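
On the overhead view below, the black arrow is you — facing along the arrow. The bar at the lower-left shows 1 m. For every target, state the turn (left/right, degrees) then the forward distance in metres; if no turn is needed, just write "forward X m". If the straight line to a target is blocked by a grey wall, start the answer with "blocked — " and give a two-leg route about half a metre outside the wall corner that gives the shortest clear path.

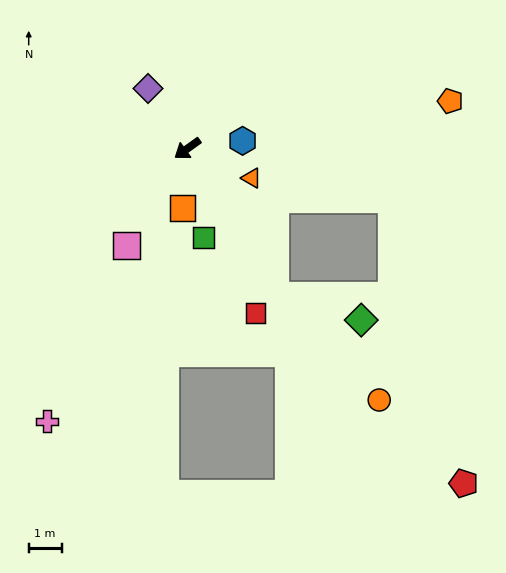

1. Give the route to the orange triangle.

turn left 120°, forward 2.1 m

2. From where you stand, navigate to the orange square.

turn left 50°, forward 1.8 m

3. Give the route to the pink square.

turn left 22°, forward 3.5 m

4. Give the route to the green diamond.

blocked — turn left 85°, forward 5.2 m, then turn left 44°, forward 2.7 m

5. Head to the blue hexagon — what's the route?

turn left 152°, forward 1.7 m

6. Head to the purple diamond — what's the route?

turn right 92°, forward 2.2 m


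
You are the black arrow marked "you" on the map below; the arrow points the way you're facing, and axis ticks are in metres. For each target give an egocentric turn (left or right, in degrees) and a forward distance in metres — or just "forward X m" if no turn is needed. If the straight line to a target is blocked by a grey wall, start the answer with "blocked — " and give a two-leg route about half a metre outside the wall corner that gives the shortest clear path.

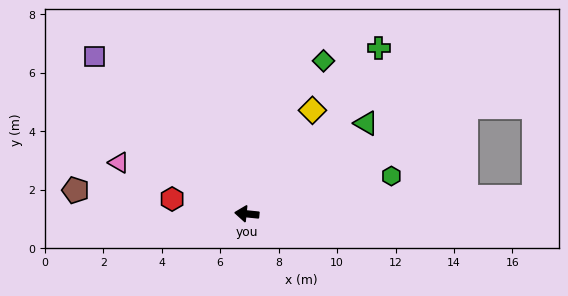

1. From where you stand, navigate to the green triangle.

turn right 137°, forward 5.1 m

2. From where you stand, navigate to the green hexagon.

turn right 160°, forward 5.1 m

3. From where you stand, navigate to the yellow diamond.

turn right 117°, forward 4.2 m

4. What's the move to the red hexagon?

turn right 5°, forward 2.6 m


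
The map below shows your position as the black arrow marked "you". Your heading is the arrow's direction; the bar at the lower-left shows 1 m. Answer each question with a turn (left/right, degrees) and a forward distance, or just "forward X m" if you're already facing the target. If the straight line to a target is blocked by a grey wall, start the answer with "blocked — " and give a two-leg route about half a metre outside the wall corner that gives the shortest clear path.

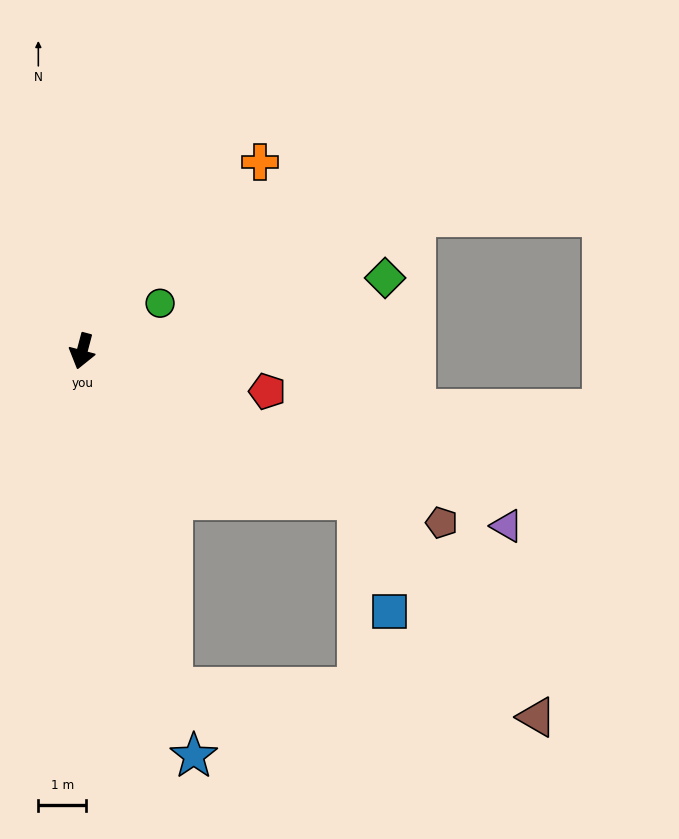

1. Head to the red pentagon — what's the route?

turn left 93°, forward 4.0 m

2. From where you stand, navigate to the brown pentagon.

turn left 79°, forward 8.3 m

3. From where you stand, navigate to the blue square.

blocked — turn left 77°, forward 6.5 m, then turn right 46°, forward 2.4 m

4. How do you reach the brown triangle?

blocked — turn left 77°, forward 6.5 m, then turn right 23°, forward 5.9 m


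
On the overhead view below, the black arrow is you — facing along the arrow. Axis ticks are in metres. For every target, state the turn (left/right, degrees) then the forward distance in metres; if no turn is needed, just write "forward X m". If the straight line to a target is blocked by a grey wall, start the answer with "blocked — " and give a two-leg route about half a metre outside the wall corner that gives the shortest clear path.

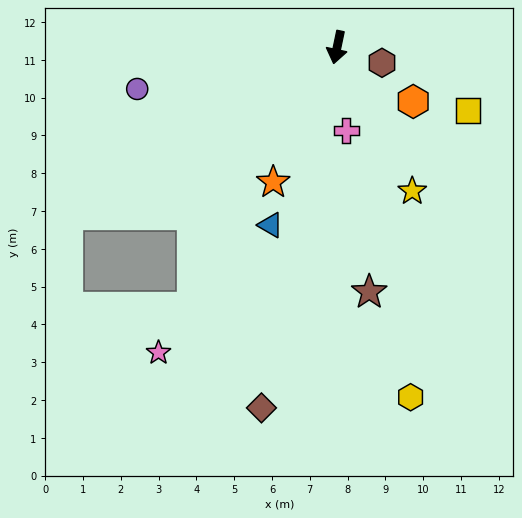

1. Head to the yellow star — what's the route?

turn left 39°, forward 4.3 m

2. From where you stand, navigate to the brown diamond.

forward 9.7 m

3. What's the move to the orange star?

turn right 13°, forward 3.9 m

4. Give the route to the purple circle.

turn right 66°, forward 5.4 m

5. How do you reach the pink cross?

turn left 18°, forward 2.2 m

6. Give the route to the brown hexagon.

turn left 83°, forward 1.3 m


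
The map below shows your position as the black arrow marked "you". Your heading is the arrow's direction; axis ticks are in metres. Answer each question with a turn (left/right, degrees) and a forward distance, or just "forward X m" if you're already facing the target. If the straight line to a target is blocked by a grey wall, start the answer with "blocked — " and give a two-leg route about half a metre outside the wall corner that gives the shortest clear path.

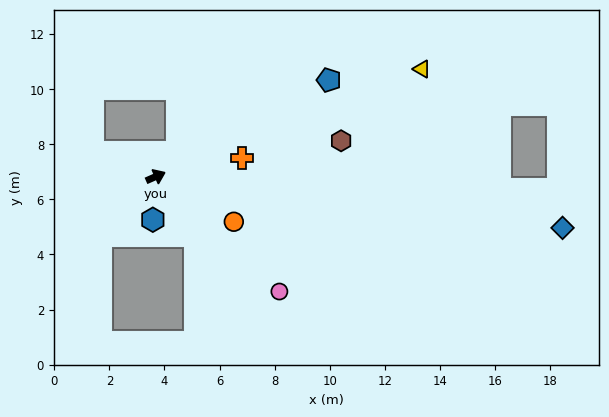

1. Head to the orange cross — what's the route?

turn right 12°, forward 3.2 m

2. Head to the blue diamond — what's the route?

turn right 31°, forward 14.9 m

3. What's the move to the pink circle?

turn right 67°, forward 6.1 m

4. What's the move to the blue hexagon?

turn right 118°, forward 1.6 m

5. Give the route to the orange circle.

turn right 54°, forward 3.3 m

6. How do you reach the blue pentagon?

turn left 5°, forward 7.2 m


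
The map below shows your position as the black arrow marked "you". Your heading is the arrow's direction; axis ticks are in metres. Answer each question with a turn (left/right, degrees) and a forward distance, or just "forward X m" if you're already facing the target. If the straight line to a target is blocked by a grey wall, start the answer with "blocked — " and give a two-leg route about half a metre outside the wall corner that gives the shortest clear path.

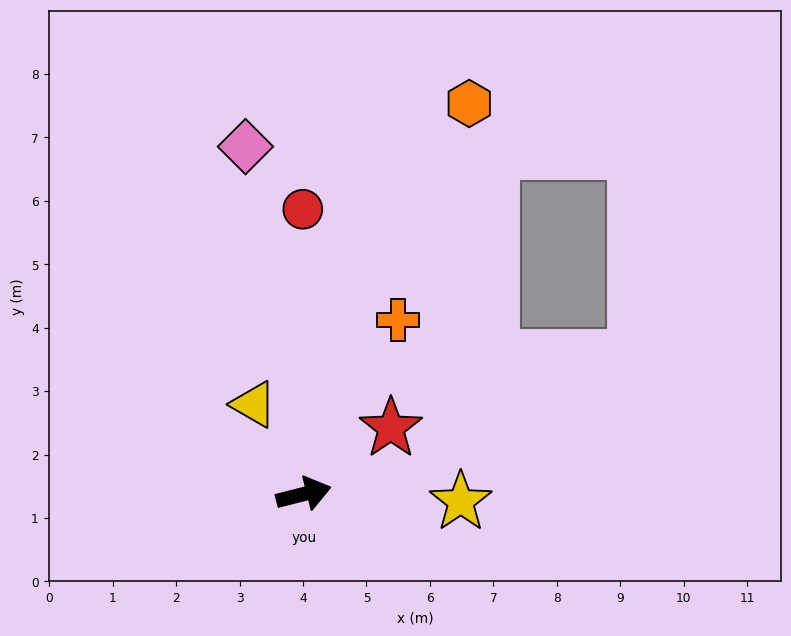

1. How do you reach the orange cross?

turn left 47°, forward 3.1 m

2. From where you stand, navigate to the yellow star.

turn right 17°, forward 2.5 m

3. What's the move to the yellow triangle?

turn left 105°, forward 1.6 m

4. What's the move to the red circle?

turn left 76°, forward 4.5 m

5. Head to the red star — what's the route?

turn left 23°, forward 1.7 m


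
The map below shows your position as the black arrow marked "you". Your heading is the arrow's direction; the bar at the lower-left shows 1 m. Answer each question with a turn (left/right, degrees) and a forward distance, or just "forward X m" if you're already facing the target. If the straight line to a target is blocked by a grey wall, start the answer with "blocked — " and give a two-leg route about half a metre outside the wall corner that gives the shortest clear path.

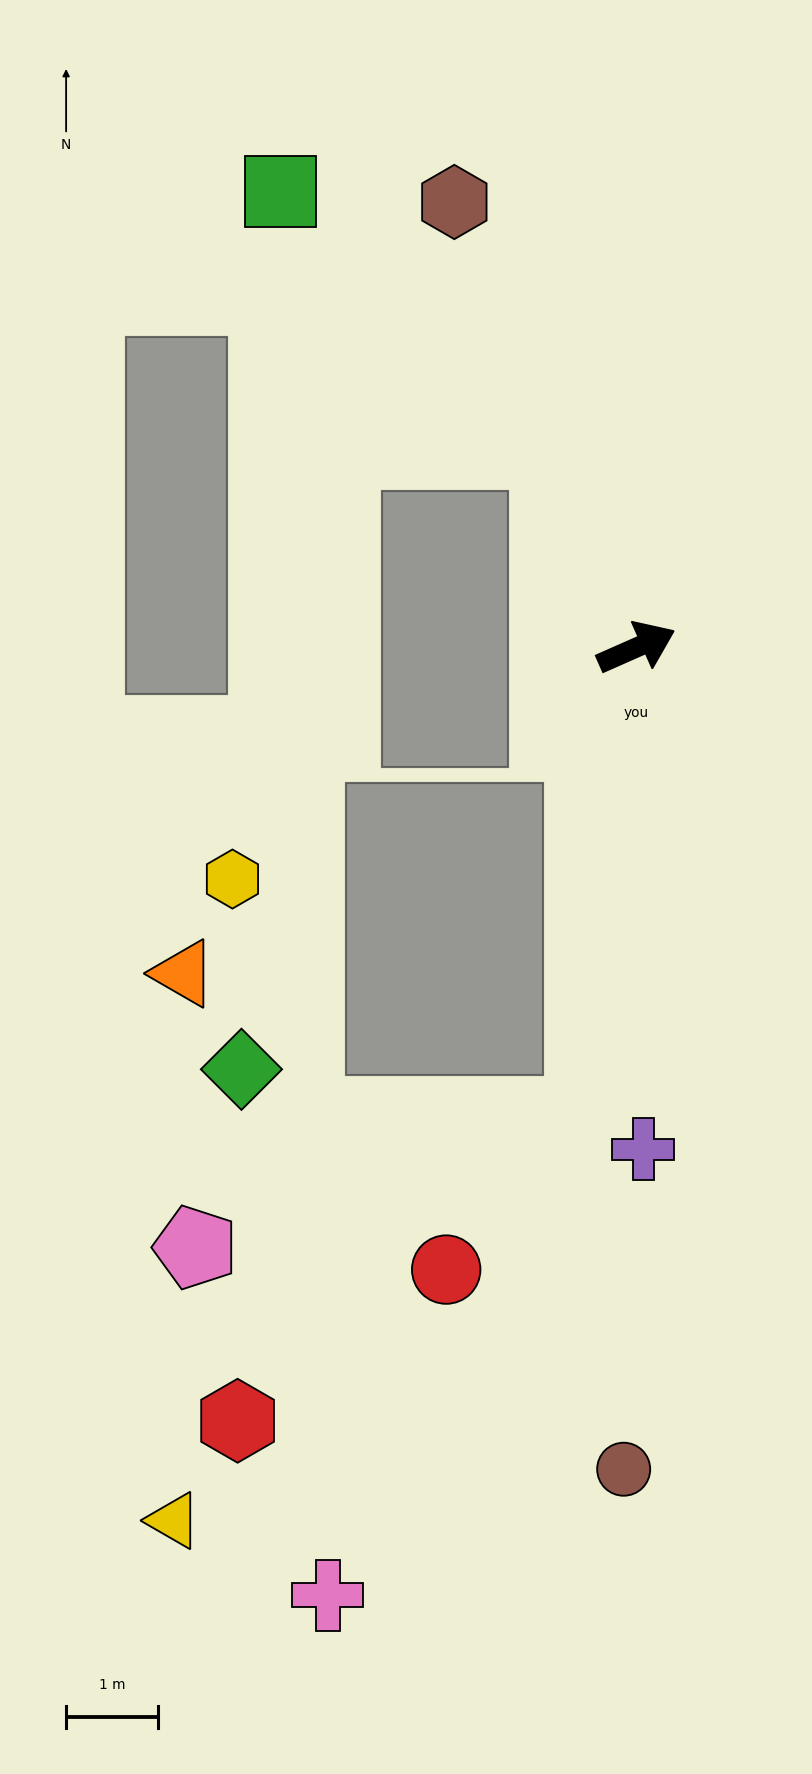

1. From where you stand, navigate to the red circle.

blocked — turn right 120°, forward 5.1 m, then turn right 36°, forward 2.2 m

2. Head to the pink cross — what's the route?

blocked — turn right 120°, forward 5.1 m, then turn right 22°, forward 5.9 m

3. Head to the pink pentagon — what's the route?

blocked — turn right 120°, forward 5.1 m, then turn right 65°, forward 4.5 m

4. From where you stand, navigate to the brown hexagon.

turn left 88°, forward 5.2 m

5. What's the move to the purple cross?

turn right 113°, forward 5.5 m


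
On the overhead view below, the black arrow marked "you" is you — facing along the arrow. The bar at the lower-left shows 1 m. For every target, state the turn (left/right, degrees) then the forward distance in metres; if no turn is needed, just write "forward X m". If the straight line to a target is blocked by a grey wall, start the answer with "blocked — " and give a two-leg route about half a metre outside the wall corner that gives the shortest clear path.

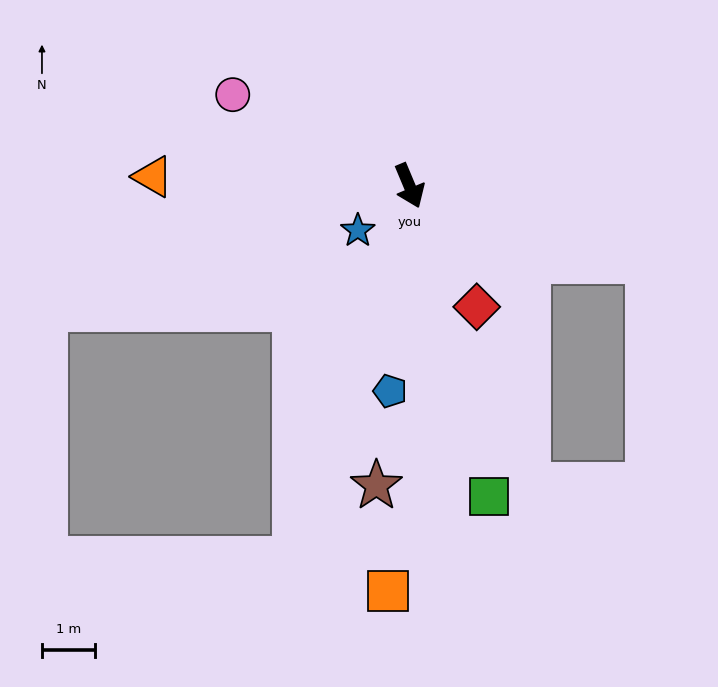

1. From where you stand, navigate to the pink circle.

turn right 140°, forward 3.8 m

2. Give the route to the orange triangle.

turn right 115°, forward 4.9 m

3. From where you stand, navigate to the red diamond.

turn left 6°, forward 2.6 m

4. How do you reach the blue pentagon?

turn right 28°, forward 3.9 m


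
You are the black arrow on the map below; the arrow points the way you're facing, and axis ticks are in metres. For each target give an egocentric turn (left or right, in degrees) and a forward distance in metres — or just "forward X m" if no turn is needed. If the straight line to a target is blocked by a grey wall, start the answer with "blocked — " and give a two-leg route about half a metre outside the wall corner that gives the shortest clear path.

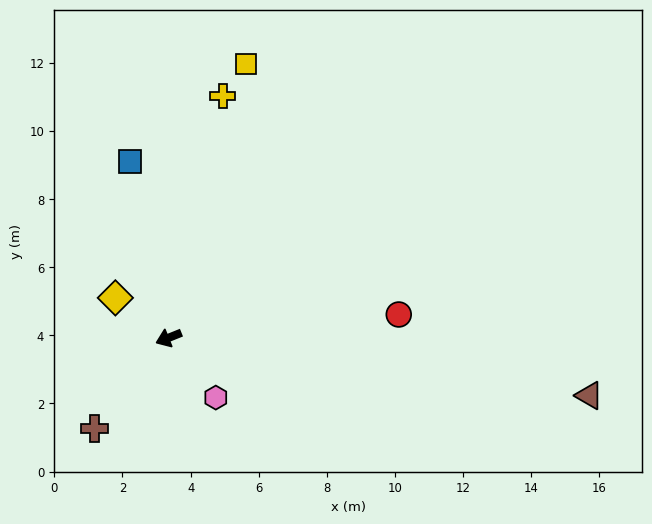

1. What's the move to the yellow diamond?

turn right 59°, forward 2.0 m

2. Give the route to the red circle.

turn left 164°, forward 6.8 m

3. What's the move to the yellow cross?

turn right 125°, forward 7.3 m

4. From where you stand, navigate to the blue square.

turn right 100°, forward 5.3 m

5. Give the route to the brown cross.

turn left 29°, forward 3.4 m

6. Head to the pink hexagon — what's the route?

turn left 106°, forward 2.2 m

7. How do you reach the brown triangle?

turn left 150°, forward 12.5 m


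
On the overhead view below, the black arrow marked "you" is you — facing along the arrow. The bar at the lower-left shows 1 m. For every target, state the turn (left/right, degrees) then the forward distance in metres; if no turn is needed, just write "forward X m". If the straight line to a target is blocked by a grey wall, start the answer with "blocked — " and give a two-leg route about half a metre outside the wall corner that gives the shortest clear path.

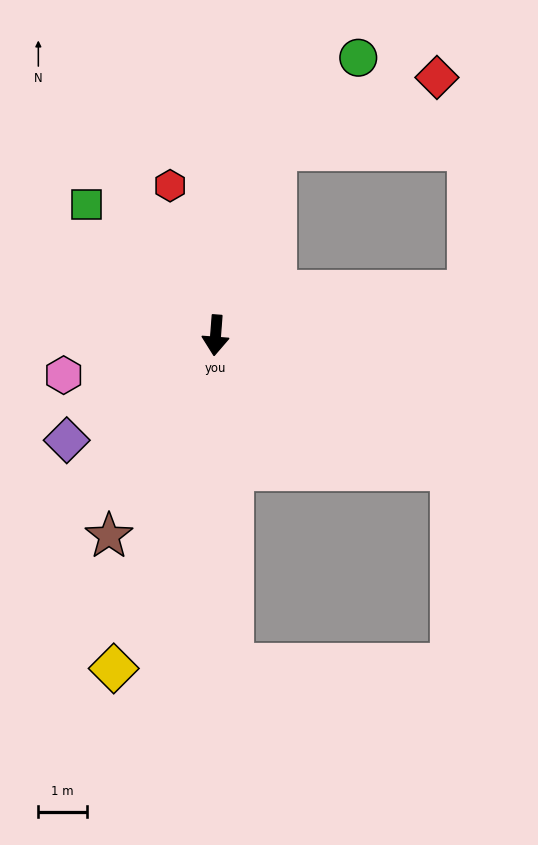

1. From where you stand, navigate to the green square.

turn right 131°, forward 3.8 m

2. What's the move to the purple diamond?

turn right 50°, forward 3.8 m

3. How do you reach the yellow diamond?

turn right 13°, forward 7.2 m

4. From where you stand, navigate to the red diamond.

blocked — turn left 166°, forward 4.0 m, then turn right 47°, forward 3.6 m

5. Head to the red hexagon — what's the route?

turn right 159°, forward 3.2 m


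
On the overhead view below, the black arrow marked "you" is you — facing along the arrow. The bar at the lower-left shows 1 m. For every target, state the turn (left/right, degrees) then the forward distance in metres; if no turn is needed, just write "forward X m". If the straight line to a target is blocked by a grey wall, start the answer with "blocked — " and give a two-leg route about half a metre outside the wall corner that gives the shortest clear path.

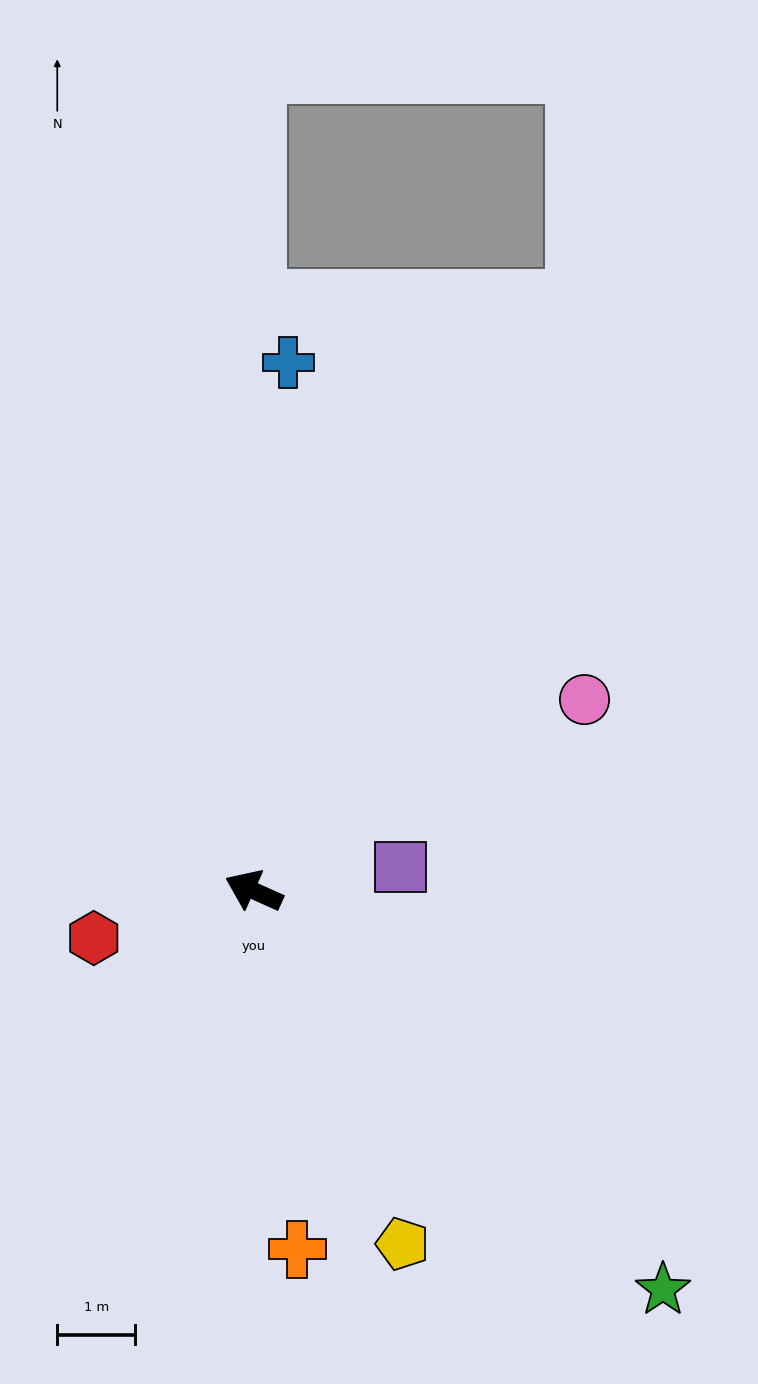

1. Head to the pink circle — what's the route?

turn right 126°, forward 4.9 m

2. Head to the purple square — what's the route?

turn right 147°, forward 1.9 m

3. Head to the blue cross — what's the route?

turn right 70°, forward 6.8 m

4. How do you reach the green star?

turn left 160°, forward 7.3 m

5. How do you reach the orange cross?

turn left 121°, forward 4.6 m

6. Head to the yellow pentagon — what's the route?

turn left 137°, forward 4.9 m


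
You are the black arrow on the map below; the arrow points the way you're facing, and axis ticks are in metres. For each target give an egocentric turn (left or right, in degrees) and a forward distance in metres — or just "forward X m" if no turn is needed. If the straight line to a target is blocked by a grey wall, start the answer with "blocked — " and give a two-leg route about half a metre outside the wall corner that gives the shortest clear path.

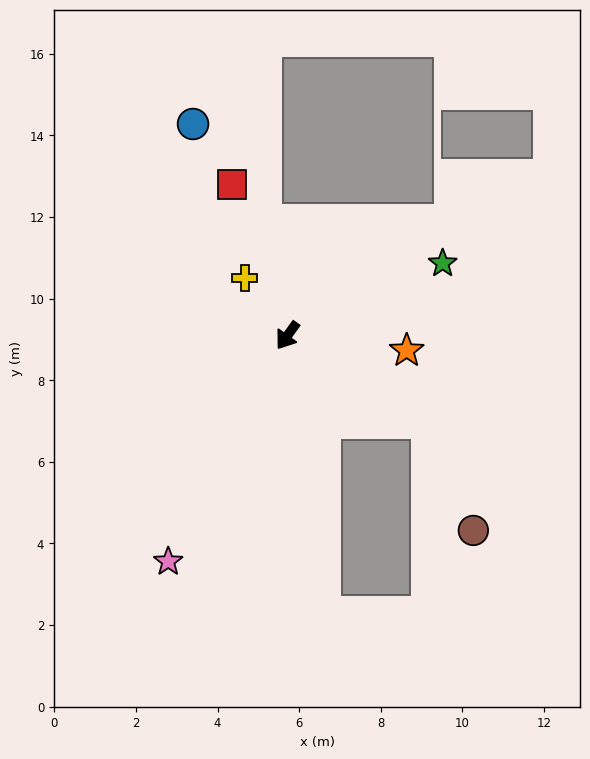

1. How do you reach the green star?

turn left 151°, forward 4.2 m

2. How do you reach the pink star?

turn left 8°, forward 6.3 m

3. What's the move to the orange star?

turn left 118°, forward 2.9 m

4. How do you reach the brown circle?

blocked — turn left 94°, forward 4.0 m, then turn right 36°, forward 2.9 m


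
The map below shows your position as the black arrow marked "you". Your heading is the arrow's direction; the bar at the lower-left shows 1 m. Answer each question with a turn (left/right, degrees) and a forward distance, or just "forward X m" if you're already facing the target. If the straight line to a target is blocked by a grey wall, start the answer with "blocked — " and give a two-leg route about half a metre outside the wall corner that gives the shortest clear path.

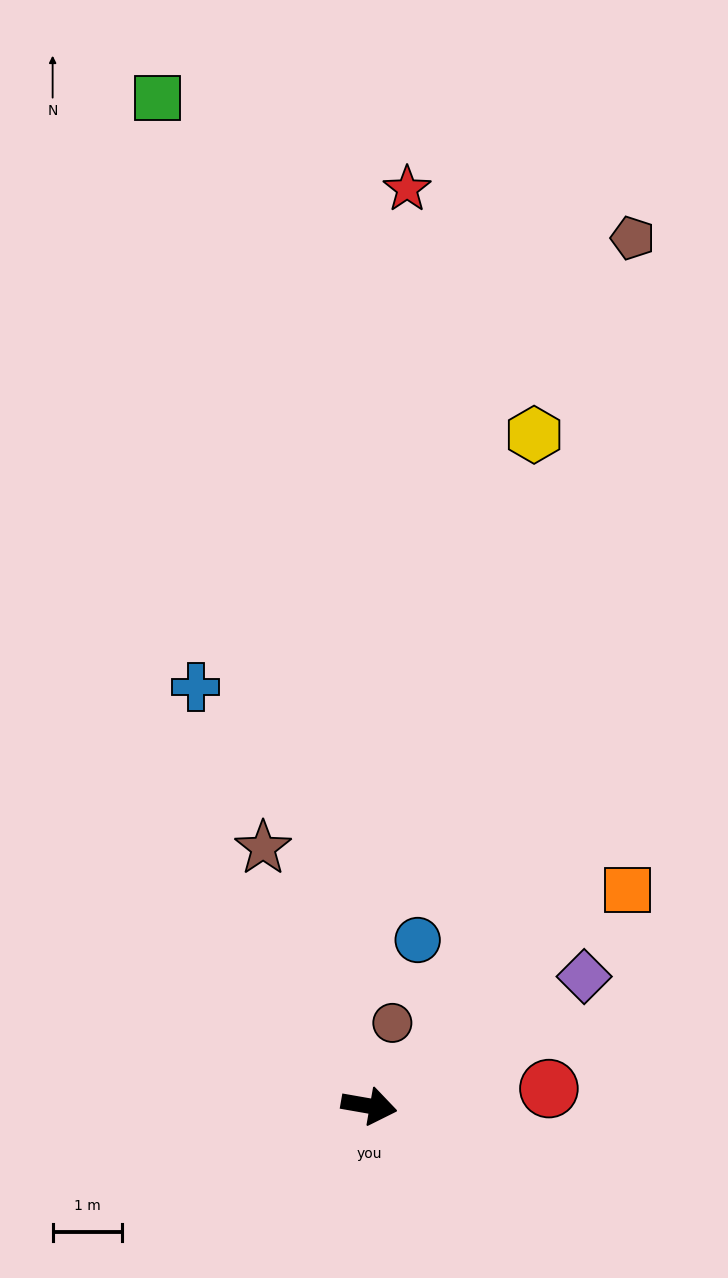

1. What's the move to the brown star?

turn left 122°, forward 4.0 m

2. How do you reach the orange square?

turn left 50°, forward 4.9 m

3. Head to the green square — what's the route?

turn left 112°, forward 14.9 m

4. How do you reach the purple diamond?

turn left 41°, forward 3.6 m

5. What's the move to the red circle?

turn left 15°, forward 2.6 m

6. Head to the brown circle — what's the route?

turn left 84°, forward 1.2 m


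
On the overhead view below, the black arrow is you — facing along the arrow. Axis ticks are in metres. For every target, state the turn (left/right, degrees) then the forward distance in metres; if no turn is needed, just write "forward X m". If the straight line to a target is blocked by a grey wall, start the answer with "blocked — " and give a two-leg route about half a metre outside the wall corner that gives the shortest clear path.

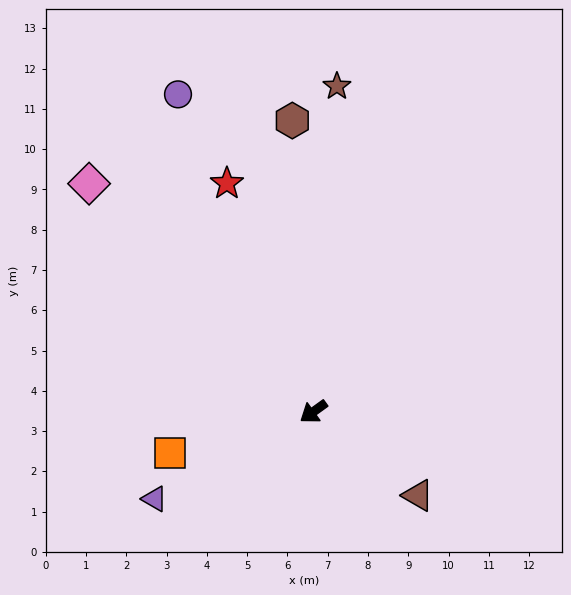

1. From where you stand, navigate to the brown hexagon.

turn right 122°, forward 7.2 m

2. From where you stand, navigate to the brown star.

turn right 130°, forward 8.1 m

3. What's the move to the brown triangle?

turn left 106°, forward 3.3 m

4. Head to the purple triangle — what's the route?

turn right 7°, forward 4.5 m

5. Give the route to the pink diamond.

turn right 81°, forward 7.9 m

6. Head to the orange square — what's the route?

turn right 20°, forward 3.7 m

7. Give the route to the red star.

turn right 105°, forward 6.1 m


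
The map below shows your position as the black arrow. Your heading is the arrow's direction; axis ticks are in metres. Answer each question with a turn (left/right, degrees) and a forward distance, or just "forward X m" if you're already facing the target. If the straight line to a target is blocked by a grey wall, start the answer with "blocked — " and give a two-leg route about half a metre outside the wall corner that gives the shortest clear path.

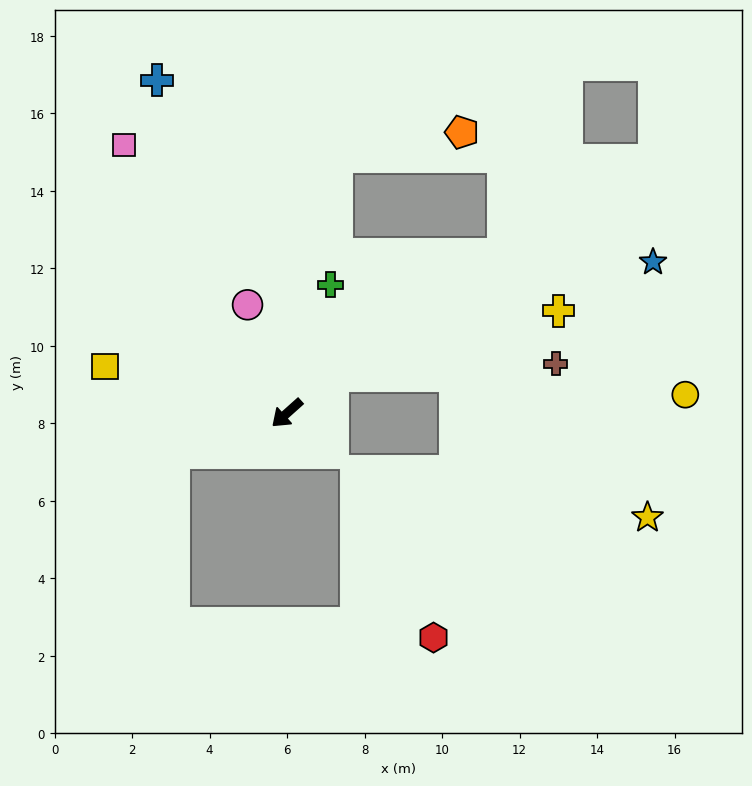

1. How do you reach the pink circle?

turn right 112°, forward 3.0 m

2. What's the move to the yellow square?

turn right 56°, forward 4.8 m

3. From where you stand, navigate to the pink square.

turn right 101°, forward 8.1 m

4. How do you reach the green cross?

turn right 150°, forward 3.5 m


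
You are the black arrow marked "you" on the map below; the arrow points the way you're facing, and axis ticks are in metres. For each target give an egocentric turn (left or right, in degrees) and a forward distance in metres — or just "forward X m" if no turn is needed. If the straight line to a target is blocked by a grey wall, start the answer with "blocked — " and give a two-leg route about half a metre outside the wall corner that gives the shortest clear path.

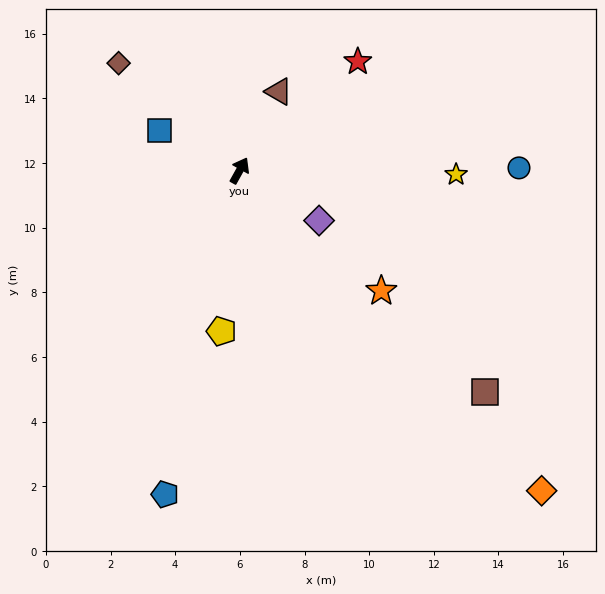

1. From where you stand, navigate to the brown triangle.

turn left 3°, forward 2.7 m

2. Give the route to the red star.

turn right 18°, forward 5.0 m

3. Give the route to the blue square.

turn left 92°, forward 2.8 m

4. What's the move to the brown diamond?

turn left 78°, forward 5.0 m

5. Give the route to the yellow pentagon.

turn right 157°, forward 5.0 m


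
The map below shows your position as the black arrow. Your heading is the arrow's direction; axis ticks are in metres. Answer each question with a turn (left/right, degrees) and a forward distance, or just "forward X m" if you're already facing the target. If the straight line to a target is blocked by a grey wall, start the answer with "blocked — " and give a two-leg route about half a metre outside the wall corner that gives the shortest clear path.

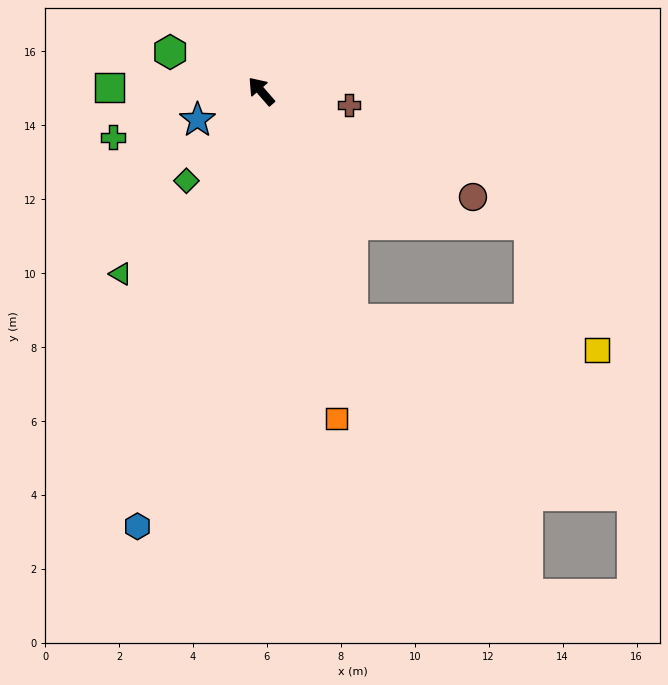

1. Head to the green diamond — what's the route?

turn left 99°, forward 3.2 m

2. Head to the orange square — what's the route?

turn left 152°, forward 9.1 m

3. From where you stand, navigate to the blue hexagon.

turn left 123°, forward 12.2 m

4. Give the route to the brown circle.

turn right 158°, forward 6.4 m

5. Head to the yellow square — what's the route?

blocked — turn left 161°, forward 6.7 m, then turn left 61°, forward 6.7 m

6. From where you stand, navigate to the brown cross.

turn right 140°, forward 2.4 m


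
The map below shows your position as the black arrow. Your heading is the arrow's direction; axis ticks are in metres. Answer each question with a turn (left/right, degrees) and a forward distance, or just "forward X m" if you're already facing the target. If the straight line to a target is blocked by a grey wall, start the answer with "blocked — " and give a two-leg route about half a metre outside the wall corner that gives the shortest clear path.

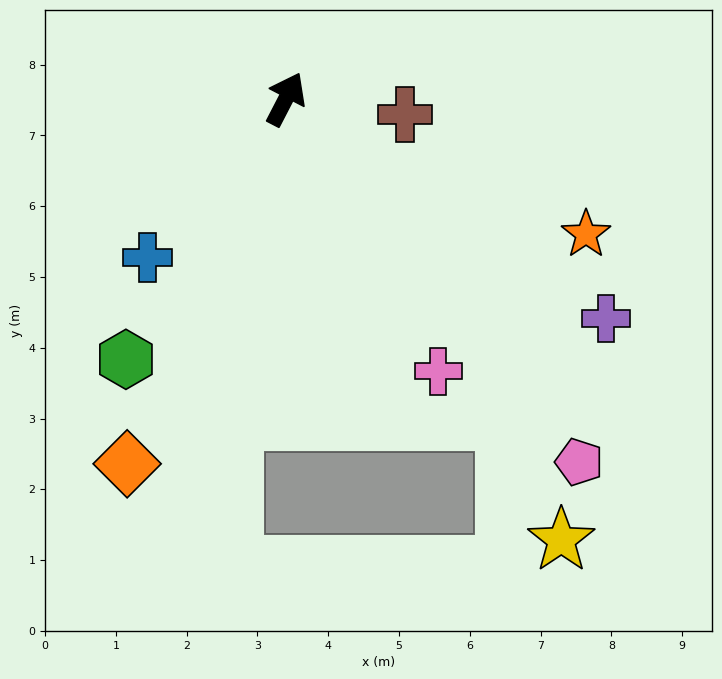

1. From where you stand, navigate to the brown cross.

turn right 70°, forward 1.7 m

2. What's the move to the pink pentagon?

turn right 114°, forward 6.6 m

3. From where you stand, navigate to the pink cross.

turn right 123°, forward 4.4 m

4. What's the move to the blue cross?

turn left 166°, forward 3.0 m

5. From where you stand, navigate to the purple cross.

turn right 97°, forward 5.5 m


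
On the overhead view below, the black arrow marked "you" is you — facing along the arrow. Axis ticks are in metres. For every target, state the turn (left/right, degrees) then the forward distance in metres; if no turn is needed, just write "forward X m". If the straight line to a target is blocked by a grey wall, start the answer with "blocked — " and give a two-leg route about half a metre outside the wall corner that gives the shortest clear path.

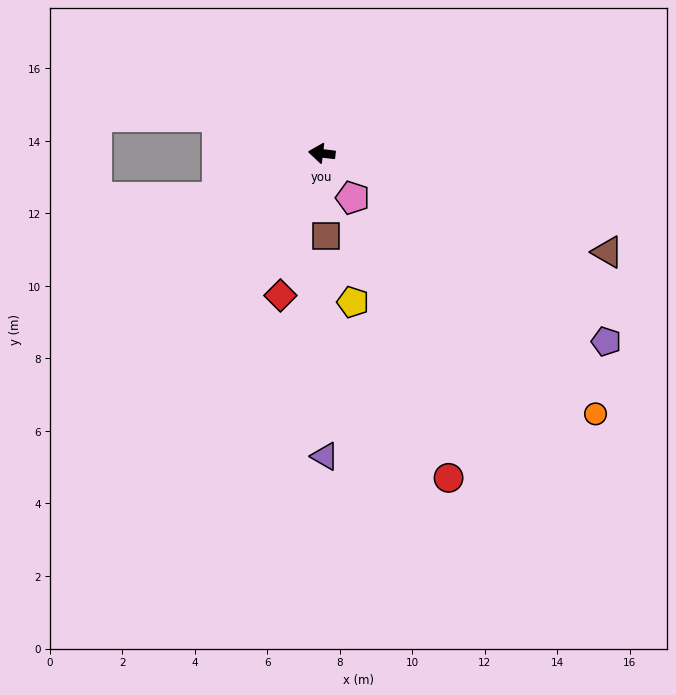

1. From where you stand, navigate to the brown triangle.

turn left 168°, forward 8.3 m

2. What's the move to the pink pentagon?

turn left 132°, forward 1.5 m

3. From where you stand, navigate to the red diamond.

turn left 81°, forward 4.1 m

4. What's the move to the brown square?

turn left 100°, forward 2.3 m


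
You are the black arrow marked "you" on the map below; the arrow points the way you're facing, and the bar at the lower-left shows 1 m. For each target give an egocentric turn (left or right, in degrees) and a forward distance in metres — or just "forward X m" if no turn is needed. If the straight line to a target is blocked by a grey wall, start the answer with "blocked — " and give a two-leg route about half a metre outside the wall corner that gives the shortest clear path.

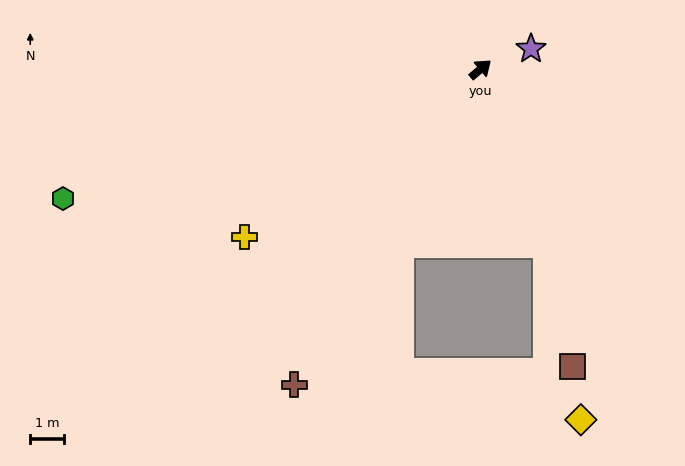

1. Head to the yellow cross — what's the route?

turn left 175°, forward 8.7 m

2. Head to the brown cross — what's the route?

turn right 161°, forward 11.0 m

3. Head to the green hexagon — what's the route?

turn left 157°, forward 13.1 m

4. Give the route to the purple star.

turn right 18°, forward 1.6 m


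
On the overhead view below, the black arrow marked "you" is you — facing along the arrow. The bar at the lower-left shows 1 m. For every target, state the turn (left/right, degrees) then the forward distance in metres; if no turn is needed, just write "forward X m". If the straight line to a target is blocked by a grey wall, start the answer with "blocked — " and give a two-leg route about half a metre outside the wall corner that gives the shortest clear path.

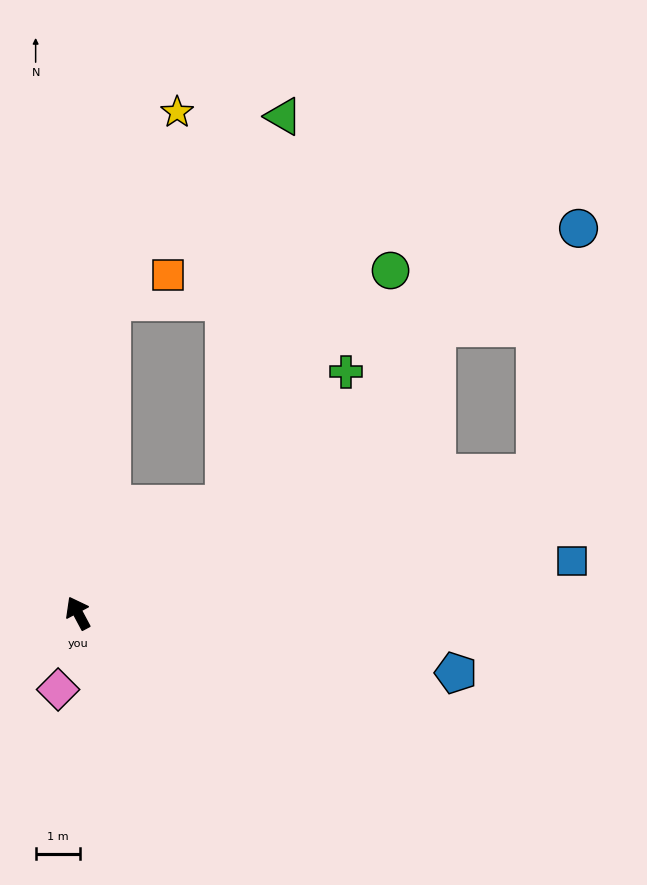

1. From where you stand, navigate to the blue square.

turn right 112°, forward 11.2 m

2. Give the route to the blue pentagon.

turn right 127°, forward 8.6 m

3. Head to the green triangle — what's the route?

blocked — turn right 81°, forward 4.1 m, then turn left 44°, forward 8.8 m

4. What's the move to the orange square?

blocked — turn right 34°, forward 7.1 m, then turn right 58°, forward 1.4 m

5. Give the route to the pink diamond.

turn left 137°, forward 1.8 m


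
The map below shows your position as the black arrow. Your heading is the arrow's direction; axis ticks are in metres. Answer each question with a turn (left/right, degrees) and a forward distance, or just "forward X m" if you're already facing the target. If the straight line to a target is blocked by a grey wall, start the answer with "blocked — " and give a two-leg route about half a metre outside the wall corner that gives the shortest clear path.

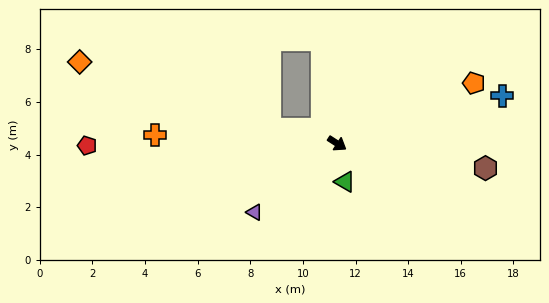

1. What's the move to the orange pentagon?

turn left 57°, forward 5.7 m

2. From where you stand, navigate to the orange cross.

turn right 150°, forward 6.9 m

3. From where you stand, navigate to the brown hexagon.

turn left 23°, forward 5.7 m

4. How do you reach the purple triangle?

turn right 107°, forward 4.1 m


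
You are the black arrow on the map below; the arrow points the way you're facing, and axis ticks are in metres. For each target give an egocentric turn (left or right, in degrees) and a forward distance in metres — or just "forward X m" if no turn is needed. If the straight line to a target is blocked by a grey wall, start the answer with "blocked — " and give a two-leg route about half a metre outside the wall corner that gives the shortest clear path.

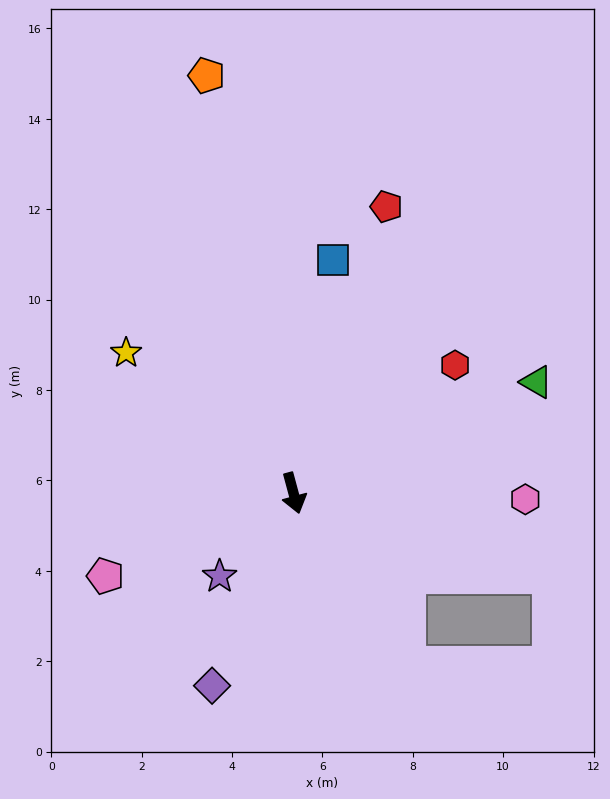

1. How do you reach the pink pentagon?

turn right 81°, forward 4.5 m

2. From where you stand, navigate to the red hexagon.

turn left 113°, forward 4.6 m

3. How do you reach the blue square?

turn left 155°, forward 5.2 m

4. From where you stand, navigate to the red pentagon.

turn left 147°, forward 6.7 m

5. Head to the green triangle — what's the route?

turn left 100°, forward 5.9 m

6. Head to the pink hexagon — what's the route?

turn left 73°, forward 5.1 m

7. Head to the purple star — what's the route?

turn right 57°, forward 2.5 m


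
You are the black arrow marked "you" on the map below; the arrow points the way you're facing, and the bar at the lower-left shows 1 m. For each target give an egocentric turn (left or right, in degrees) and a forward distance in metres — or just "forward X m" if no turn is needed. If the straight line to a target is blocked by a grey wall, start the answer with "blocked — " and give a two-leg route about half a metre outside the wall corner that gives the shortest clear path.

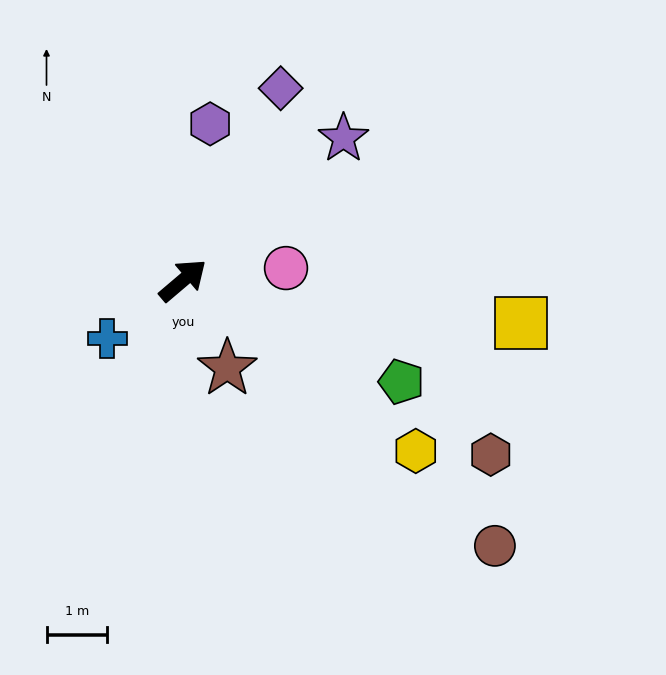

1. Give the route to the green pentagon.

turn right 65°, forward 4.0 m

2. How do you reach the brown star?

turn right 104°, forward 1.6 m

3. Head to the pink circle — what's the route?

turn right 34°, forward 1.7 m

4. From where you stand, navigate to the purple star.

forward 3.5 m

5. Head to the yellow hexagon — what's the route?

turn right 77°, forward 4.8 m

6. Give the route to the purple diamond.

turn left 23°, forward 3.6 m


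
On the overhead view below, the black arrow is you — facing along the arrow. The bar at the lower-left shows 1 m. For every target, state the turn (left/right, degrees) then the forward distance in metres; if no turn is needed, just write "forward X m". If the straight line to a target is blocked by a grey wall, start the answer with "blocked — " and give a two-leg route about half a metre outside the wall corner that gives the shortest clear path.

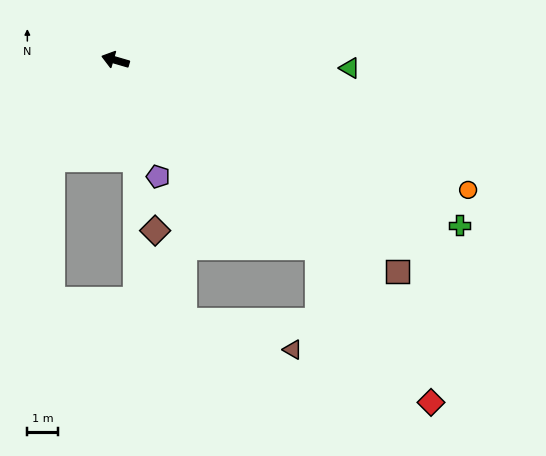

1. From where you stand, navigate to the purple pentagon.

turn left 126°, forward 4.1 m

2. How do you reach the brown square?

turn left 159°, forward 11.5 m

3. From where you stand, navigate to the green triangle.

turn right 166°, forward 7.7 m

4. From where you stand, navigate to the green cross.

turn left 171°, forward 12.5 m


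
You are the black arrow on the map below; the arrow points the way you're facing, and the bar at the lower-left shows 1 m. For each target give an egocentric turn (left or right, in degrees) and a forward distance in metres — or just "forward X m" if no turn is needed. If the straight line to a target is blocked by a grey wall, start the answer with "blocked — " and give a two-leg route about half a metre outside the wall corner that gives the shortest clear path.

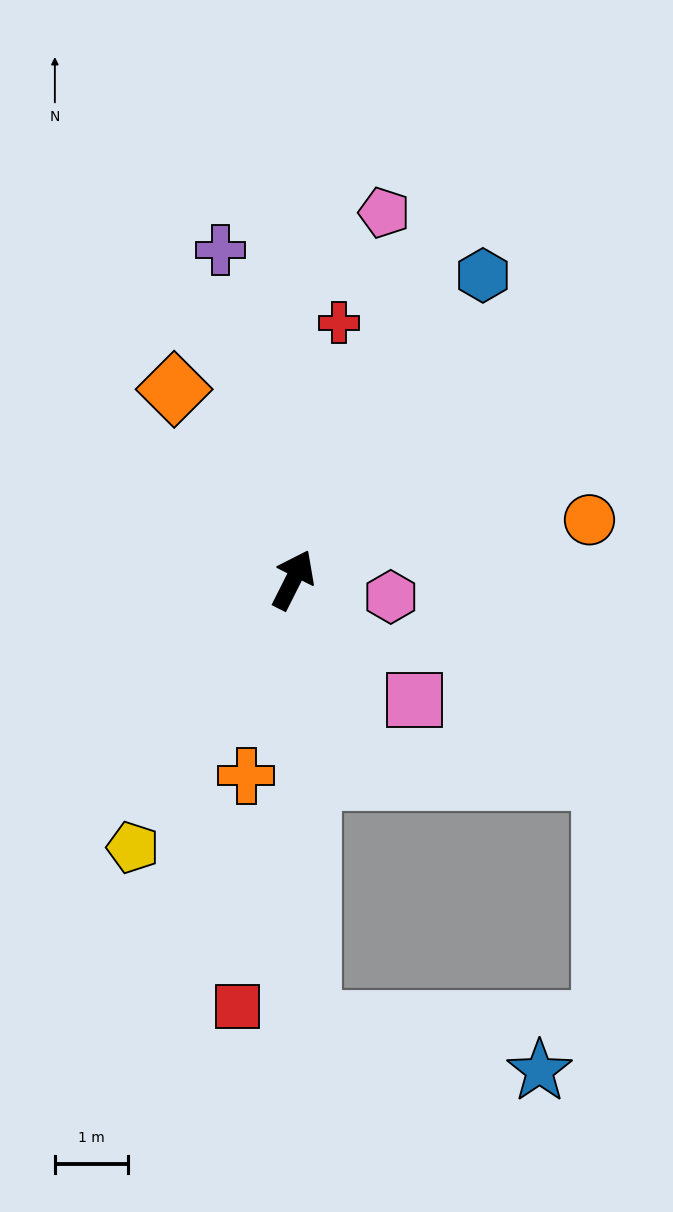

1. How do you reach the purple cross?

turn left 39°, forward 4.6 m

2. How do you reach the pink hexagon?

turn right 73°, forward 1.4 m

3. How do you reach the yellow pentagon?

turn left 176°, forward 4.3 m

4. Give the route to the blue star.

blocked — turn right 151°, forward 6.1 m, then turn left 76°, forward 3.2 m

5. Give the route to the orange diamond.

turn left 59°, forward 3.1 m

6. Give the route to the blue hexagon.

turn right 5°, forward 4.9 m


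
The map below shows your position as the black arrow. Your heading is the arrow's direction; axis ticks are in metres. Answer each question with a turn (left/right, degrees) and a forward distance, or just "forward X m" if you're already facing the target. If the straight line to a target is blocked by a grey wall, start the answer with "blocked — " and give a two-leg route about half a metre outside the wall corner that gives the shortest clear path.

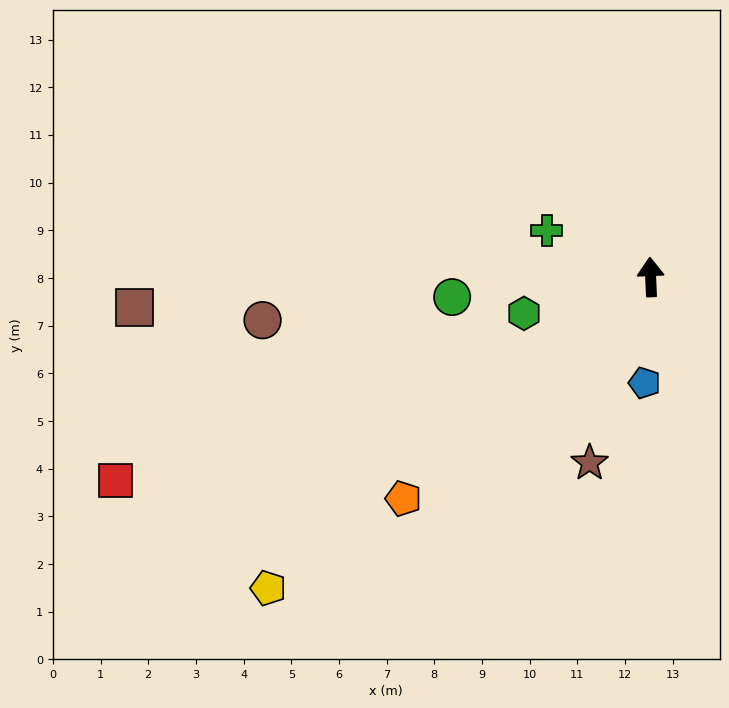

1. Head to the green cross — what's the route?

turn left 64°, forward 2.4 m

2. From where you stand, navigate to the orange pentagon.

turn left 129°, forward 7.0 m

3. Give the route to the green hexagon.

turn left 104°, forward 2.8 m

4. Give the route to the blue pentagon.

turn left 174°, forward 2.2 m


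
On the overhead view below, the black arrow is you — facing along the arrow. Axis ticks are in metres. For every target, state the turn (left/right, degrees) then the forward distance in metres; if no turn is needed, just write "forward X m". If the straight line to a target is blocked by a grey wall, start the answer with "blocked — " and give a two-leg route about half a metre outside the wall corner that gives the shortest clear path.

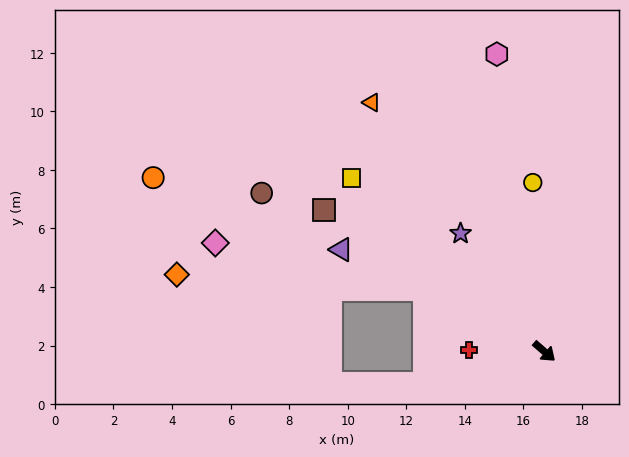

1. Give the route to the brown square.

turn right 172°, forward 8.9 m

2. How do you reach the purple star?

turn left 166°, forward 4.9 m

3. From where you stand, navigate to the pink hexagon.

turn left 140°, forward 10.3 m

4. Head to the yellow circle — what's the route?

turn left 135°, forward 5.8 m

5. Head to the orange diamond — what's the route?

blocked — turn right 167°, forward 4.6 m, then turn left 25°, forward 8.5 m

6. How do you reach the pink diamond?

blocked — turn right 167°, forward 4.6 m, then turn left 16°, forward 7.3 m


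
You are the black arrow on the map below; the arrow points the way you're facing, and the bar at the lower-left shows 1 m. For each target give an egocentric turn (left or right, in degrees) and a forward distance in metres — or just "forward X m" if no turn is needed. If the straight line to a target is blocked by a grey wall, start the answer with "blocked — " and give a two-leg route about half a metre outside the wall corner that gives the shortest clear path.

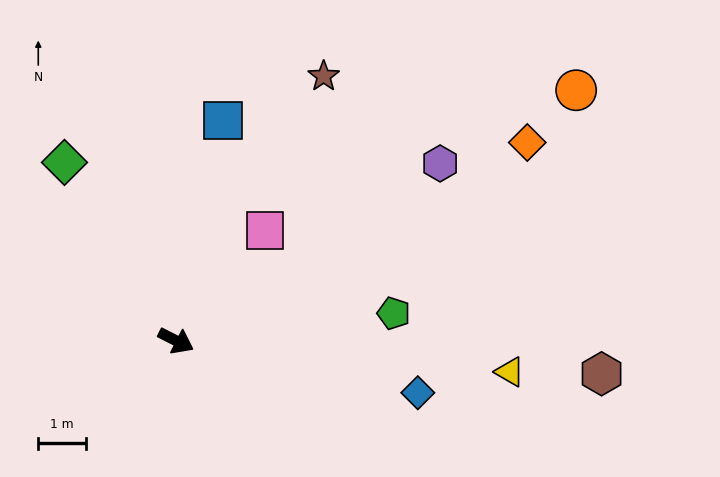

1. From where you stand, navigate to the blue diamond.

turn left 15°, forward 5.2 m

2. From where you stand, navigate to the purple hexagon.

turn left 61°, forward 6.7 m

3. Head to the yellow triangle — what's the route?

turn left 22°, forward 7.1 m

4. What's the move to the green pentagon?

turn left 34°, forward 4.6 m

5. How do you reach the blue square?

turn left 105°, forward 4.7 m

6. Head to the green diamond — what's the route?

turn left 149°, forward 4.4 m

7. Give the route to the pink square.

turn left 78°, forward 3.0 m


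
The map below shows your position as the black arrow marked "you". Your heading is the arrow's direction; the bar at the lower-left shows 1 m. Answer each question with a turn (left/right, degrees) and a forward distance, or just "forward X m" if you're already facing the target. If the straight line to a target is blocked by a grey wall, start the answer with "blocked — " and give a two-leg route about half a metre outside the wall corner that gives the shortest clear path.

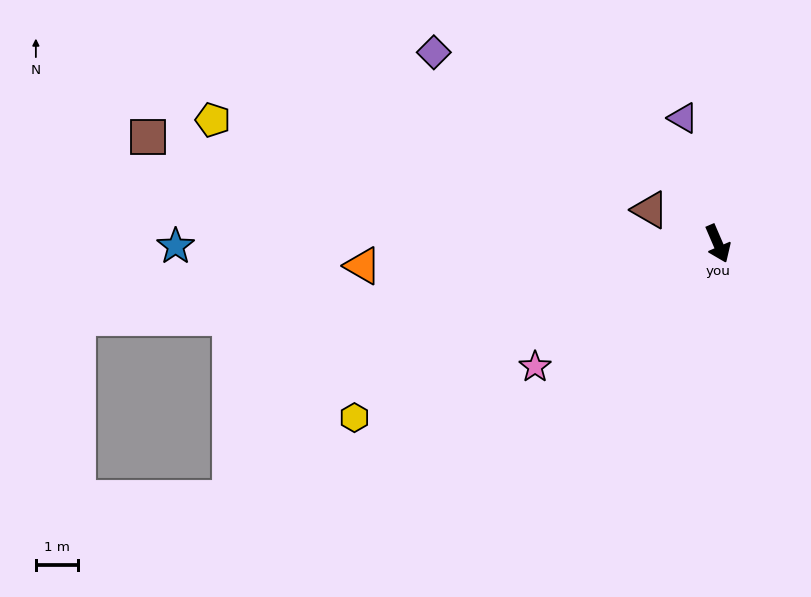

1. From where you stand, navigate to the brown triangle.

turn right 140°, forward 1.8 m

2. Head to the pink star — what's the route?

turn right 79°, forward 5.3 m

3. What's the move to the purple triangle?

turn left 172°, forward 3.1 m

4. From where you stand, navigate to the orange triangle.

turn right 110°, forward 8.5 m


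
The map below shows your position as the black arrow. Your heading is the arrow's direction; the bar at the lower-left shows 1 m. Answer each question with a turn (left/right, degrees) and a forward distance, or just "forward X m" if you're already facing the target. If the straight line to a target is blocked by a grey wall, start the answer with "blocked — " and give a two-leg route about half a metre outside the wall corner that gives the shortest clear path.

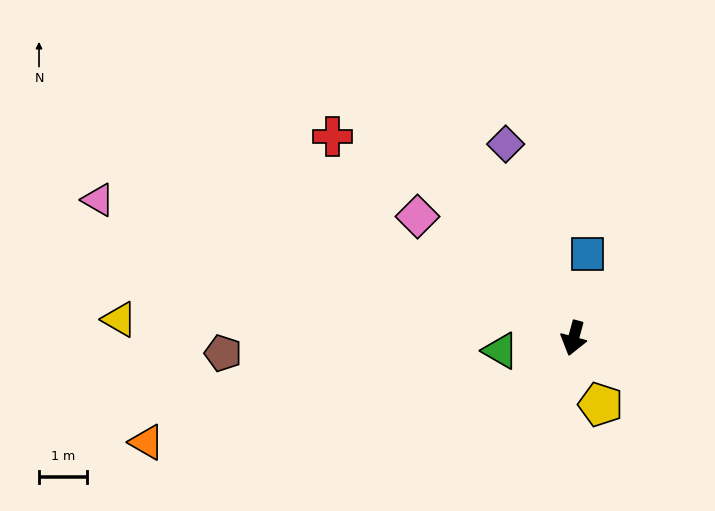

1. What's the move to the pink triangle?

turn right 91°, forward 10.3 m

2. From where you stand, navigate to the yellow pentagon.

turn left 37°, forward 1.5 m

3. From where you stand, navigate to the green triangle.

turn right 65°, forward 1.5 m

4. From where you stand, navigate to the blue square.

turn right 174°, forward 1.8 m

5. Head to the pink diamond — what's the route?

turn right 113°, forward 4.1 m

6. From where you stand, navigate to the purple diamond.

turn right 146°, forward 4.3 m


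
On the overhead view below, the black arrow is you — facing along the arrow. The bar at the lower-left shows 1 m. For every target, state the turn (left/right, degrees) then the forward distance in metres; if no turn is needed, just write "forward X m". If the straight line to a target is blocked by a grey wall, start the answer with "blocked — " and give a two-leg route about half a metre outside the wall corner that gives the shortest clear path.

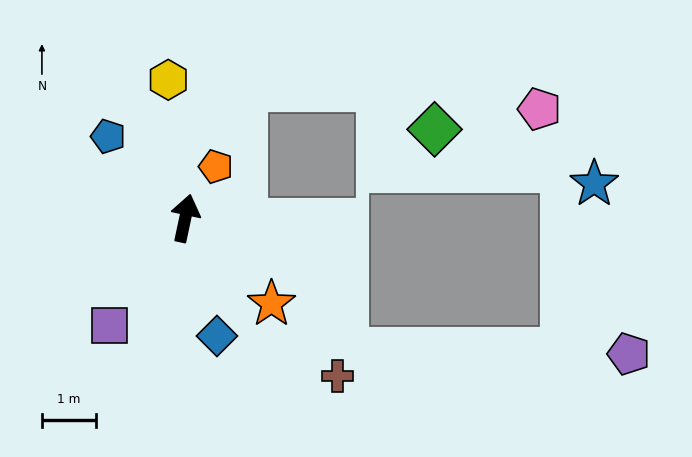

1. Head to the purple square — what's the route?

turn left 157°, forward 2.5 m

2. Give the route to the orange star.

turn right 123°, forward 2.3 m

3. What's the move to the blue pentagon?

turn left 55°, forward 2.1 m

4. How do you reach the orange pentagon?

turn right 19°, forward 1.1 m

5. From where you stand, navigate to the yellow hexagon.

turn left 19°, forward 2.6 m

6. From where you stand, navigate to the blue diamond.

turn right 153°, forward 2.3 m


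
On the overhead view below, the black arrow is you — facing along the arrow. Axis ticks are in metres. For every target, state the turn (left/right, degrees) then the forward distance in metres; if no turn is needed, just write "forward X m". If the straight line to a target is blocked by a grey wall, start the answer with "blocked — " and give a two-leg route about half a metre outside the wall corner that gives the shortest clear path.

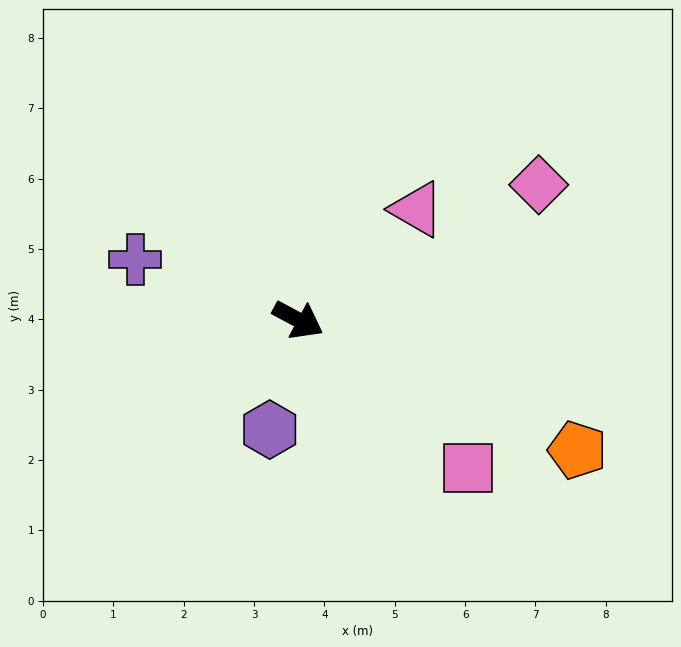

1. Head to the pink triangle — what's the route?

turn left 71°, forward 2.3 m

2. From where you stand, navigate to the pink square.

turn right 13°, forward 3.2 m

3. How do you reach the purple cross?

turn right 172°, forward 2.5 m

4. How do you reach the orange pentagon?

turn left 3°, forward 4.4 m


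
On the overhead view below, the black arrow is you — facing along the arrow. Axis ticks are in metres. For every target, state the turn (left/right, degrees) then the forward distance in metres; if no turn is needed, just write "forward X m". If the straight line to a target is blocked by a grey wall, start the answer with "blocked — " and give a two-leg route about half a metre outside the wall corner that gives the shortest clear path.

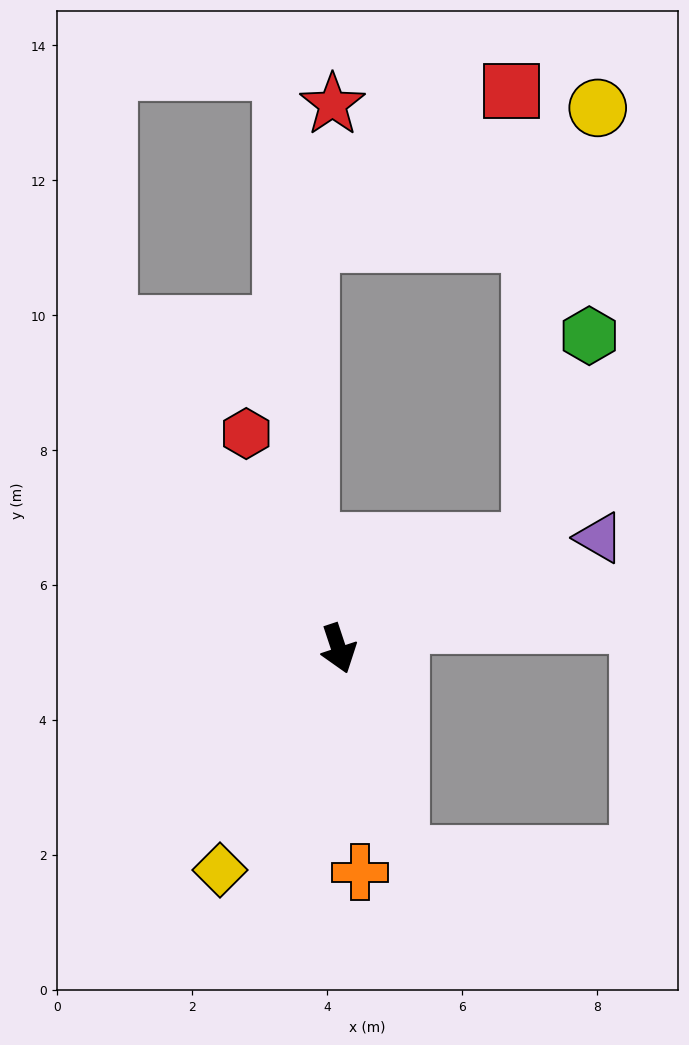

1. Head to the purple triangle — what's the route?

turn left 95°, forward 4.2 m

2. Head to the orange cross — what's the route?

turn right 13°, forward 3.3 m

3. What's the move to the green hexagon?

blocked — turn left 101°, forward 3.3 m, then turn left 45°, forward 3.2 m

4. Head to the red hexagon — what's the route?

turn right 175°, forward 3.5 m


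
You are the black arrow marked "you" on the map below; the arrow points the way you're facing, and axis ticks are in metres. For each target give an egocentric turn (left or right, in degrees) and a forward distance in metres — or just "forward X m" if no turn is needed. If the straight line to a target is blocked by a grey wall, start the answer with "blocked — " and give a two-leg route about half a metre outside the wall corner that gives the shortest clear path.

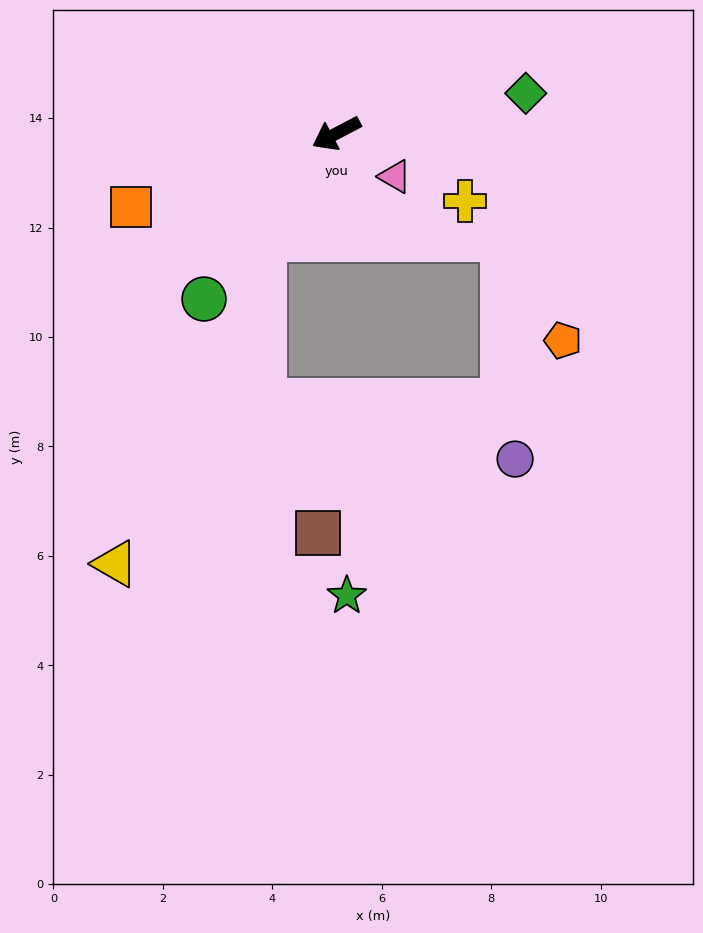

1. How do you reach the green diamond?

turn left 164°, forward 3.5 m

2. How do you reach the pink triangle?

turn left 116°, forward 1.3 m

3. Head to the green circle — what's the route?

turn left 24°, forward 3.9 m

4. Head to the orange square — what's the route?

turn right 8°, forward 4.0 m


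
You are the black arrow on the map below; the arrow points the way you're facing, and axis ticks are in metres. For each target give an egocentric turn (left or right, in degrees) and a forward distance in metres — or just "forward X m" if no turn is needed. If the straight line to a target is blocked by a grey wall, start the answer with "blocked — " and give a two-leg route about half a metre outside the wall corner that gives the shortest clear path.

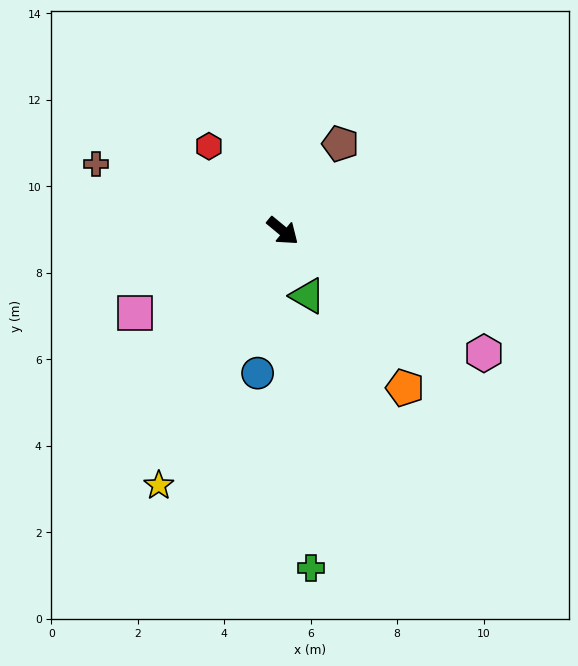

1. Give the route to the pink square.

turn right 111°, forward 3.9 m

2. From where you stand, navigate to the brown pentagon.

turn left 96°, forward 2.4 m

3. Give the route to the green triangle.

turn right 29°, forward 1.6 m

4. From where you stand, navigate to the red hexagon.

turn left 171°, forward 2.6 m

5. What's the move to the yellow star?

turn right 76°, forward 6.5 m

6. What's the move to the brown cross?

turn right 160°, forward 4.6 m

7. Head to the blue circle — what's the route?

turn right 60°, forward 3.3 m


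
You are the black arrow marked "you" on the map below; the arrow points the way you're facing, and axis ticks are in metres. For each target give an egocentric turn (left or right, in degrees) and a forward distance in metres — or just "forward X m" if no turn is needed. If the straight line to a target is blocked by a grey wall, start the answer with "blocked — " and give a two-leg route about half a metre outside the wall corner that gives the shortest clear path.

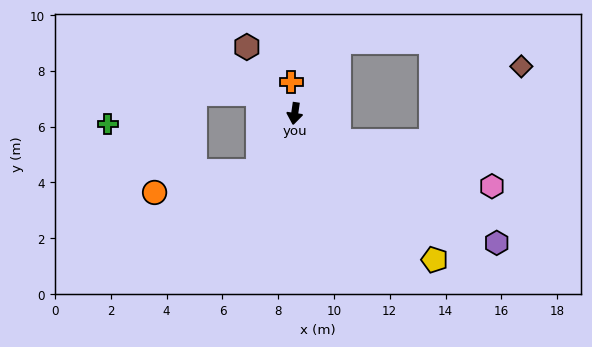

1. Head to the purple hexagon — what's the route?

turn left 66°, forward 8.6 m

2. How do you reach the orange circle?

blocked — turn right 25°, forward 2.4 m, then turn right 45°, forward 3.8 m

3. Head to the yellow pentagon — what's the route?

turn left 52°, forward 7.3 m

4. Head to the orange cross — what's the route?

turn right 165°, forward 1.1 m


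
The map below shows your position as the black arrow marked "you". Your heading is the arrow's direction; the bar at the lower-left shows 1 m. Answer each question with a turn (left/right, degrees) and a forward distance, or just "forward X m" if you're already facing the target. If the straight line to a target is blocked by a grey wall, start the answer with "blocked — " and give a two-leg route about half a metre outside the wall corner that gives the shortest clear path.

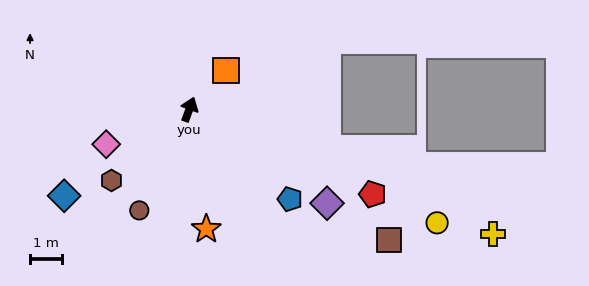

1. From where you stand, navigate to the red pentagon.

turn right 95°, forward 6.3 m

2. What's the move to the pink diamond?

turn left 133°, forward 2.8 m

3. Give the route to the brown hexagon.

turn left 153°, forward 3.3 m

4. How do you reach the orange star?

turn right 152°, forward 3.7 m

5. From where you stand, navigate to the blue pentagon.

turn right 112°, forward 4.2 m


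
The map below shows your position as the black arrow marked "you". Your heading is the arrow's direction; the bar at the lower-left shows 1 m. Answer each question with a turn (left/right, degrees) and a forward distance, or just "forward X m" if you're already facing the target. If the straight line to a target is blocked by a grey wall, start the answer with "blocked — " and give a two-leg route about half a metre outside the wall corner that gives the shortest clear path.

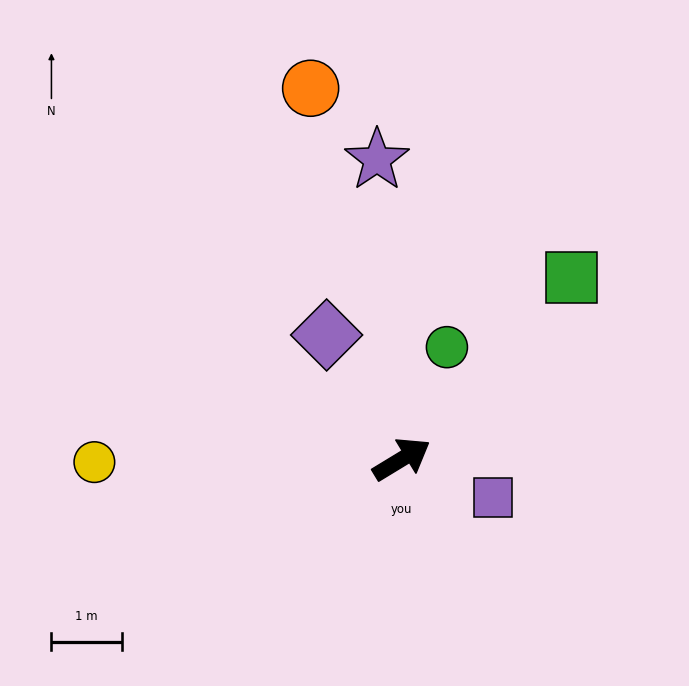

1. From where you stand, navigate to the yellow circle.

turn left 149°, forward 4.4 m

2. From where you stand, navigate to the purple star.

turn left 63°, forward 4.3 m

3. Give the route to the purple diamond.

turn left 90°, forward 2.1 m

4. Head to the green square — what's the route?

turn left 16°, forward 3.5 m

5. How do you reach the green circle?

turn left 37°, forward 1.7 m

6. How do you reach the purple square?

turn right 54°, forward 1.4 m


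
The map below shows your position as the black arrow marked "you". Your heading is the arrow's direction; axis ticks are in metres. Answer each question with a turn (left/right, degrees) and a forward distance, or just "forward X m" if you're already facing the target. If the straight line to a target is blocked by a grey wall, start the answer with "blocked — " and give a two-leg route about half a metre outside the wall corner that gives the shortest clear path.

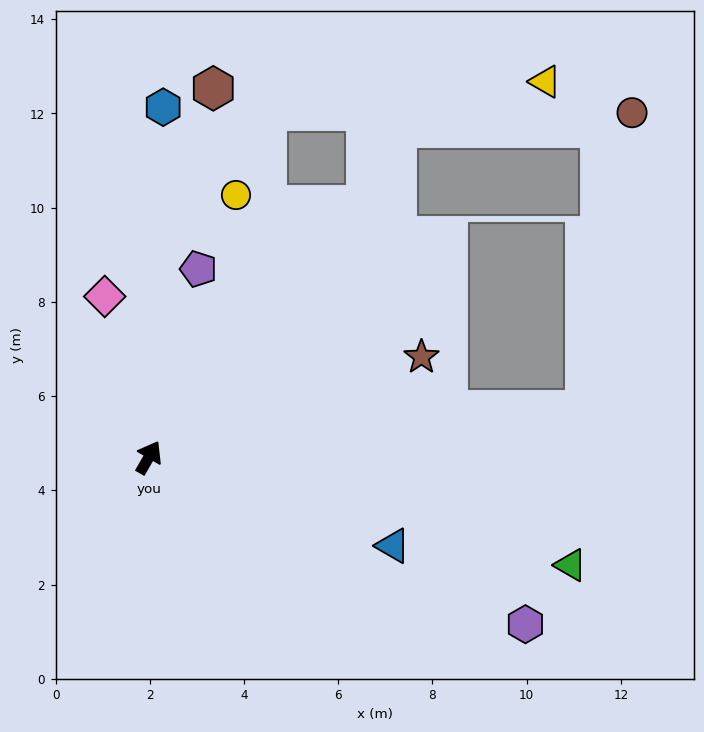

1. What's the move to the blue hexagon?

turn left 28°, forward 7.4 m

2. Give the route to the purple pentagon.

turn left 15°, forward 4.1 m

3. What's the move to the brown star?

turn right 40°, forward 6.2 m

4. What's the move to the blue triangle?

turn right 80°, forward 5.5 m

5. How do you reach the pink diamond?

turn left 45°, forward 3.5 m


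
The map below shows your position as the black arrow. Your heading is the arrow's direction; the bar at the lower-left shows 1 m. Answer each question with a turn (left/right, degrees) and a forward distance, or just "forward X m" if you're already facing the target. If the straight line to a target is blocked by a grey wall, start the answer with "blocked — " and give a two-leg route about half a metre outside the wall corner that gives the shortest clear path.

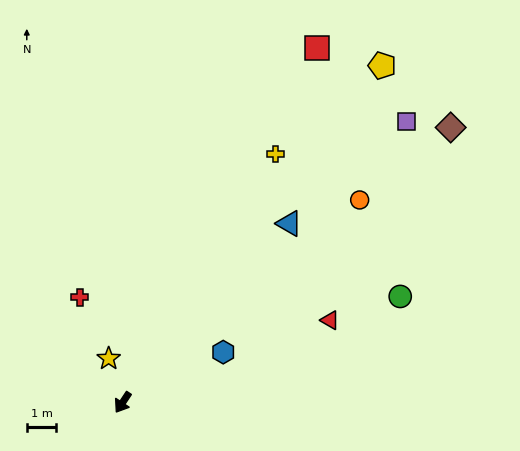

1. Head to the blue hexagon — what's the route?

turn left 150°, forward 3.8 m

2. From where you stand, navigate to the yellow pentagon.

turn left 176°, forward 14.4 m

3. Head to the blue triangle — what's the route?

turn left 170°, forward 8.3 m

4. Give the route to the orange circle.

turn left 164°, forward 10.6 m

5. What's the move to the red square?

turn right 175°, forward 13.7 m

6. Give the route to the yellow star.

turn right 129°, forward 1.6 m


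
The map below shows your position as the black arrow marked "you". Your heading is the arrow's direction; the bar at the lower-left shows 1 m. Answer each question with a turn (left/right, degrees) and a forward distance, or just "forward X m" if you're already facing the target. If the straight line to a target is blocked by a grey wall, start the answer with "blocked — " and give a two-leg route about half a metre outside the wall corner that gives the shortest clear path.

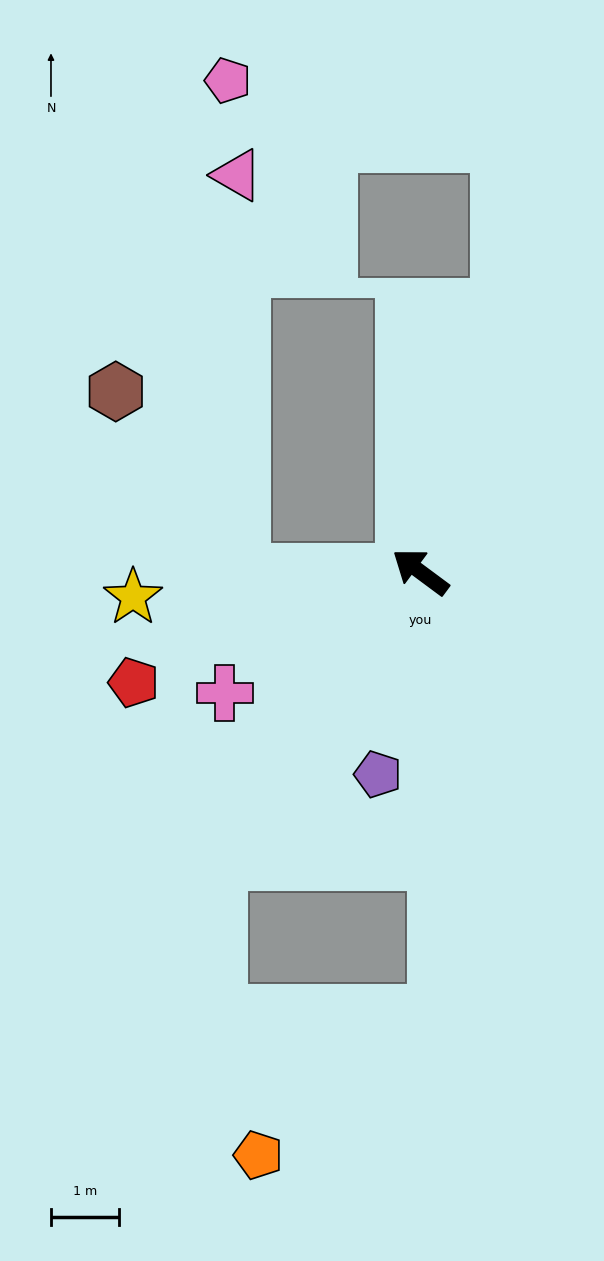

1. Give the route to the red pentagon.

turn left 58°, forward 4.5 m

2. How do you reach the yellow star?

turn left 42°, forward 4.2 m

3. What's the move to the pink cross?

turn left 68°, forward 3.4 m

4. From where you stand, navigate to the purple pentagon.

turn left 115°, forward 3.0 m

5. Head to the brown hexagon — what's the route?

blocked — turn left 37°, forward 2.6 m, then turn right 56°, forward 3.2 m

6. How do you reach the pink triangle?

blocked — turn left 37°, forward 2.6 m, then turn right 90°, forward 5.8 m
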